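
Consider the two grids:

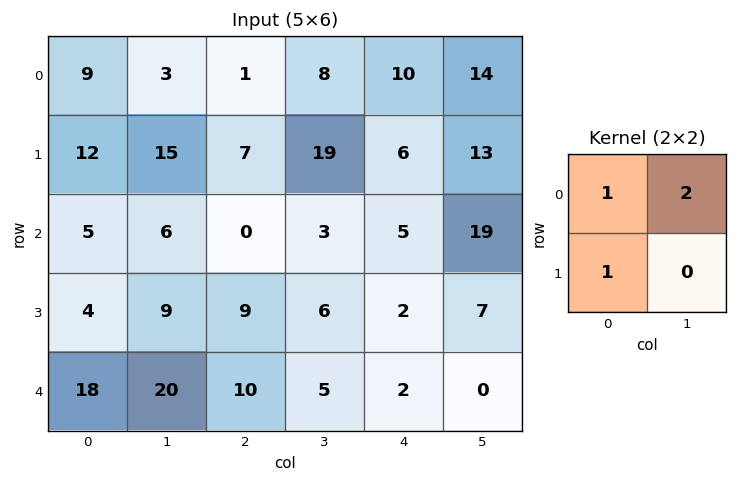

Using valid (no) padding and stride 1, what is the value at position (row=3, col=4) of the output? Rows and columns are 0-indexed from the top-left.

The receptive field on the input at this output position is [2 7 / 2 0]. Elementwise product with the kernel and sum: 2·1 + 7·2 + 2·1.

18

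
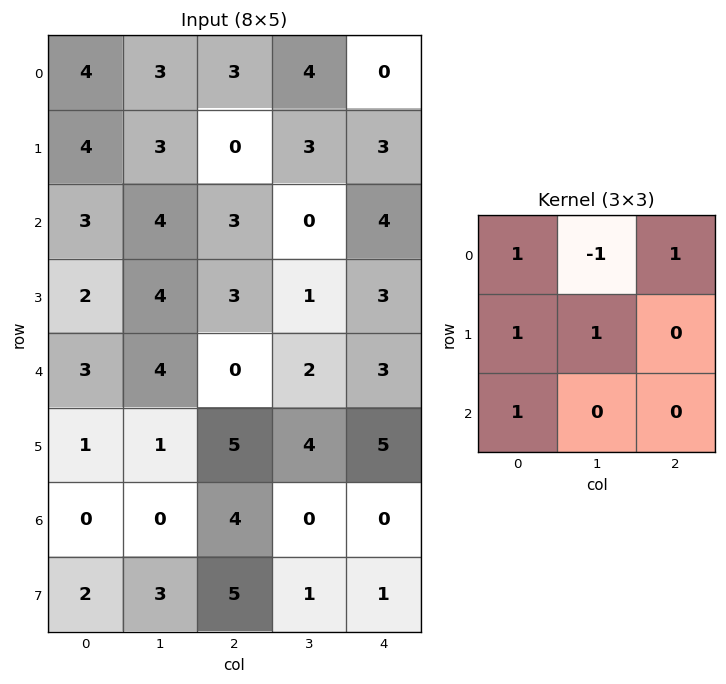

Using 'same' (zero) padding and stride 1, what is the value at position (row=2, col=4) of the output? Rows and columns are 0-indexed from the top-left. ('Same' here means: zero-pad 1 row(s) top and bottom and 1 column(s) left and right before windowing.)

The receptive field on the zero-padded input at this output position is [3 3 0 / 0 4 0 / 1 3 0]. Elementwise product with the kernel and sum: 3·1 + 3·-1 + 0·1 + 0·1 + 4·1 + 1·1.

5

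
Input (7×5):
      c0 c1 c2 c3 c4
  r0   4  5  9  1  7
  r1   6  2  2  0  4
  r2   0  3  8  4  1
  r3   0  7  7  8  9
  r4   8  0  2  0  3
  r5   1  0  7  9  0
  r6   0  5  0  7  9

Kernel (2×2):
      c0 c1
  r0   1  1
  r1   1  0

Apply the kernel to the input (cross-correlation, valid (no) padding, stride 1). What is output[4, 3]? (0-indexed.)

The receptive field on the input at this output position is [0 3 / 9 0]. Elementwise product with the kernel and sum: 0·1 + 3·1 + 9·1.

12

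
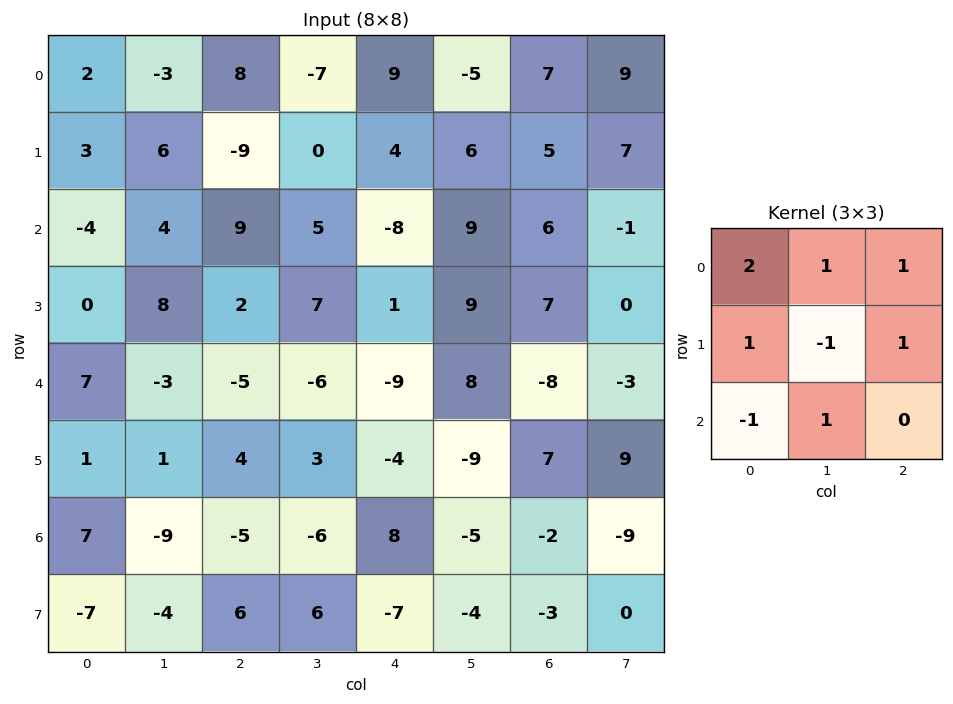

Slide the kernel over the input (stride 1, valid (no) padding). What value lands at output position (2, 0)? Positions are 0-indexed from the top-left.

The receptive field on the input at this output position is [-4 4 9 / 0 8 2 / 7 -3 -5]. Elementwise product with the kernel and sum: -4·2 + 4·1 + 9·1 + 0·1 + 8·-1 + 2·1 + 7·-1 + -3·1.

-11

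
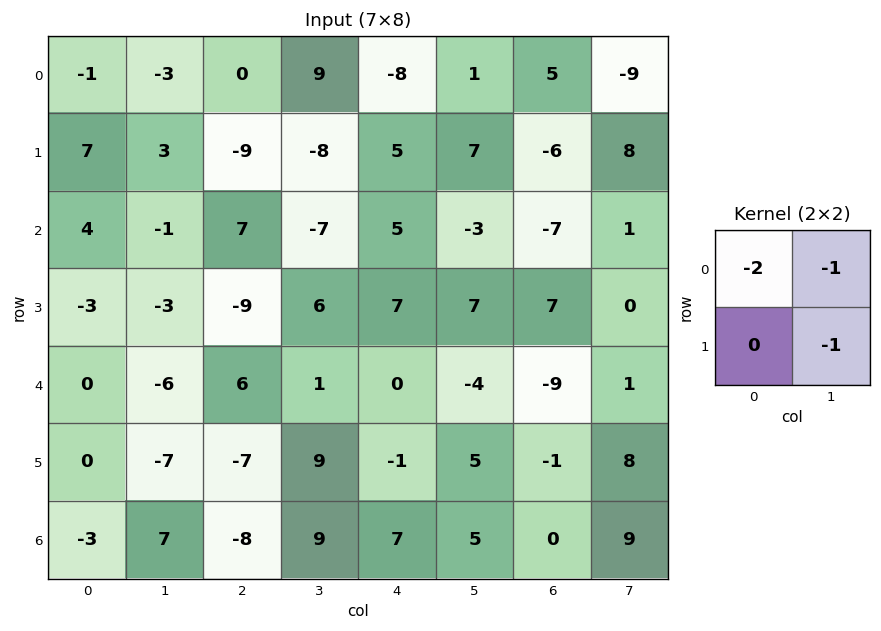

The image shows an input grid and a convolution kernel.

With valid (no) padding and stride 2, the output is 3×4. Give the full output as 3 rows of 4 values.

2 -1 8 -9
-4 -13 -14 13
13 -22 -1 9

Output[0,0]: The receptive field on the input at this output position is [-1 -3 / 7 3]. Elementwise product with the kernel and sum: -1·-2 + -3·-1 + 3·-1.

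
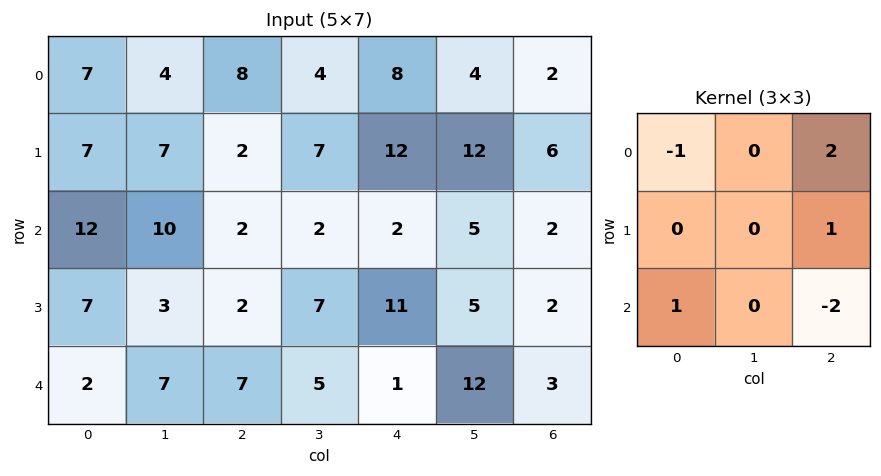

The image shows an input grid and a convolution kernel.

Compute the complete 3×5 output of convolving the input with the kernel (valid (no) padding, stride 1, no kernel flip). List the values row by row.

Output[0,0]: The receptive field on the input at this output position is [7 4 8 / 7 7 2 / 12 10 2]. Elementwise product with the kernel and sum: 7·-1 + 8·2 + 2·1 + 12·1 + 2·-2.
Output[0,1]: The receptive field on the input at this output position is [4 8 4 / 7 2 7 / 10 2 2]. Elementwise product with the kernel and sum: 4·-1 + 4·2 + 7·1 + 10·1 + 2·-2.

19 17 18 8 0
2 -2 4 19 9
-18 -2 18 -6 -1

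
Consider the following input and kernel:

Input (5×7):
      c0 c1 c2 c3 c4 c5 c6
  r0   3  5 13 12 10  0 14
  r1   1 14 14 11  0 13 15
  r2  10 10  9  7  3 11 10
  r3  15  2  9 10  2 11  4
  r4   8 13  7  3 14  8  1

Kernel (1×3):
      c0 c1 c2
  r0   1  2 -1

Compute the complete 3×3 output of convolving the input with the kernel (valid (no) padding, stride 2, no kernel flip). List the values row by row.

Output[0,0]: The receptive field on the input at this output position is [3 5 13]. Elementwise product with the kernel and sum: 3·1 + 5·2 + 13·-1.
Output[0,1]: The receptive field on the input at this output position is [13 12 10]. Elementwise product with the kernel and sum: 13·1 + 12·2 + 10·-1.

0 27 -4
21 20 15
27 -1 29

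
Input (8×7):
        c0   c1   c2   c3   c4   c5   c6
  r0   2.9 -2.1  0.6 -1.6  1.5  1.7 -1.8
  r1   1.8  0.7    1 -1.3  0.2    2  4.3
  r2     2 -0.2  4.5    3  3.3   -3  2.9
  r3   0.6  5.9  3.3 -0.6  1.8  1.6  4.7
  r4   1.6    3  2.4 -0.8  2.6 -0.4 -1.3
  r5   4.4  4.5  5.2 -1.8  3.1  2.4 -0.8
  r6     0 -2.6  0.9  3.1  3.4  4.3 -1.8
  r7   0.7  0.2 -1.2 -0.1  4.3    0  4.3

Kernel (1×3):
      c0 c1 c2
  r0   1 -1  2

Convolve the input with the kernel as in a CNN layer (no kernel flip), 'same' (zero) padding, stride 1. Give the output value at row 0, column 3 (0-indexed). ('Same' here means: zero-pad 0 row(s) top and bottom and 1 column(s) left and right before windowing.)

The receptive field on the zero-padded input at this output position is [0.6 -1.6 1.5]. Elementwise product with the kernel and sum: 0.6·1 + -1.6·-1 + 1.5·2.

5.2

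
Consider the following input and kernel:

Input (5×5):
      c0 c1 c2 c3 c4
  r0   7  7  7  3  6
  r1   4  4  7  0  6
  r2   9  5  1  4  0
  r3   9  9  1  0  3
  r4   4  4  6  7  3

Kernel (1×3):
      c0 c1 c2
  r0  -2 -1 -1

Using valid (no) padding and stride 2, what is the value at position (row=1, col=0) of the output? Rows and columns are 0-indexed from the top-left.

The receptive field on the input at this output position is [9 5 1]. Elementwise product with the kernel and sum: 9·-2 + 5·-1 + 1·-1.

-24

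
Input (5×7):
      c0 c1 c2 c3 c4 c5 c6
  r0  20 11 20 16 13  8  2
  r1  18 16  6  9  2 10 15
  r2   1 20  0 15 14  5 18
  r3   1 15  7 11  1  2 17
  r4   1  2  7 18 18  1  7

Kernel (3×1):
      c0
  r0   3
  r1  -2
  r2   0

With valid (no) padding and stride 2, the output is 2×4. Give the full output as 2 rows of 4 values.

24 48 35 -24
1 -14 40 20

Output[0,0]: The receptive field on the input at this output position is [20 / 18 / 1]. Elementwise product with the kernel and sum: 20·3 + 18·-2.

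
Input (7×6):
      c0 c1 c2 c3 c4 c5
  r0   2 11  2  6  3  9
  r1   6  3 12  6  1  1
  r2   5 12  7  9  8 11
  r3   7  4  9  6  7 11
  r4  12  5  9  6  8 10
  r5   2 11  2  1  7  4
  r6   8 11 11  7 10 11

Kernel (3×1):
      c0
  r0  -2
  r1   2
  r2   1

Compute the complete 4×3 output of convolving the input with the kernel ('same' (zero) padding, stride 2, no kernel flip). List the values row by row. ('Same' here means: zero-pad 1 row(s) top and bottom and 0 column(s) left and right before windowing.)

10 16 7
5 -1 21
12 2 9
12 18 6

Output[0,0]: The receptive field on the zero-padded input at this output position is [0 / 2 / 6]. Elementwise product with the kernel and sum: 0·-2 + 2·2 + 6·1.
Output[0,1]: The receptive field on the zero-padded input at this output position is [0 / 2 / 12]. Elementwise product with the kernel and sum: 0·-2 + 2·2 + 12·1.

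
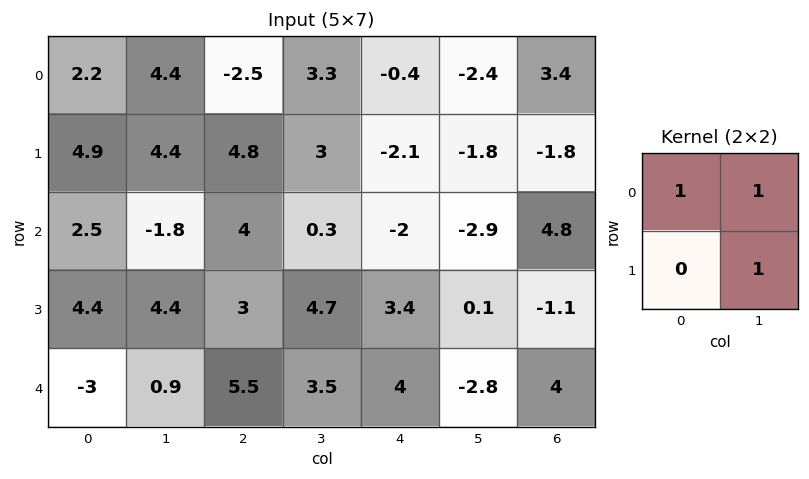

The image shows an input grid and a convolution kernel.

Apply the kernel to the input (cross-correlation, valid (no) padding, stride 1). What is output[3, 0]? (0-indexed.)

9.7

The receptive field on the input at this output position is [4.4 4.4 / -3 0.9]. Elementwise product with the kernel and sum: 4.4·1 + 4.4·1 + 0.9·1.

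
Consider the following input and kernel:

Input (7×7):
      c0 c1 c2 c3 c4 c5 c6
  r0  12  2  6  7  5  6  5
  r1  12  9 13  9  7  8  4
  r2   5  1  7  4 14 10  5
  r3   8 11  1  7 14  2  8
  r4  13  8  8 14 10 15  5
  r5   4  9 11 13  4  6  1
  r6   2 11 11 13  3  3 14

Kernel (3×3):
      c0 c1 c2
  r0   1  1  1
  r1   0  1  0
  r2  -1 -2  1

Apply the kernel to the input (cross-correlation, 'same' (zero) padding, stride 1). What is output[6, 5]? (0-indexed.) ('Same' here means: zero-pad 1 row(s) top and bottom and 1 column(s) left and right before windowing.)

14

The receptive field on the zero-padded input at this output position is [4 6 1 / 3 3 14 / 0 0 0]. Elementwise product with the kernel and sum: 4·1 + 6·1 + 1·1 + 3·1 + 0·-1 + 0·-2 + 0·1.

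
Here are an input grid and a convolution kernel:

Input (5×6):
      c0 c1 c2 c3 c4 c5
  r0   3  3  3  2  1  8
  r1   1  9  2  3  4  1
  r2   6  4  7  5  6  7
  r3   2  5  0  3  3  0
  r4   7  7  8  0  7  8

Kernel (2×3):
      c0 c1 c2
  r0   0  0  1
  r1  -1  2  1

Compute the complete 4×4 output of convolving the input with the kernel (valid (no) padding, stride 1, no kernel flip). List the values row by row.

Output[0,0]: The receptive field on the input at this output position is [3 3 3 / 1 9 2]. Elementwise product with the kernel and sum: 3·1 + 1·-1 + 9·2 + 2·1.

22 0 9 14
11 18 13 15
15 3 15 10
15 12 2 22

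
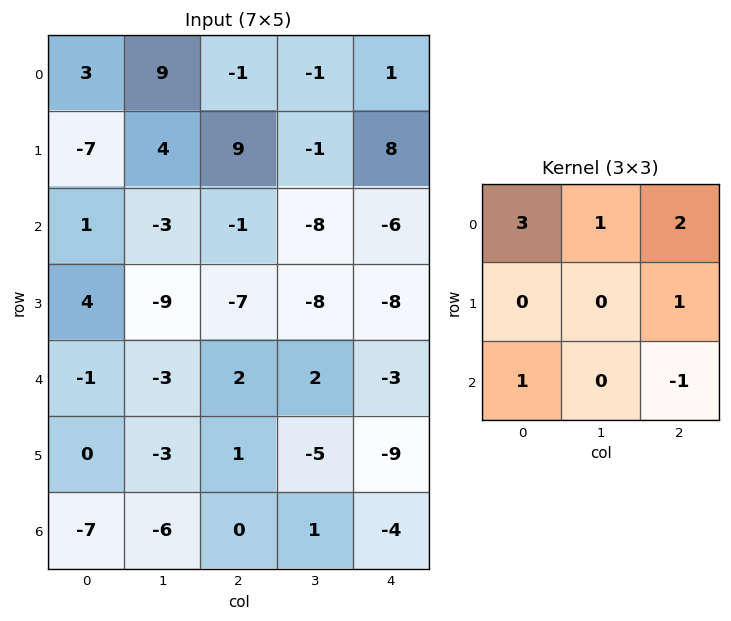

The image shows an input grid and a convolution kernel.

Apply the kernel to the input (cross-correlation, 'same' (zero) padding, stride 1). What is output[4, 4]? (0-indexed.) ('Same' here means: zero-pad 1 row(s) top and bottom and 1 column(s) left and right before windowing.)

The receptive field on the zero-padded input at this output position is [-8 -8 0 / 2 -3 0 / -5 -9 0]. Elementwise product with the kernel and sum: -8·3 + -8·1 + 0·2 + 0·1 + -5·1 + 0·-1.

-37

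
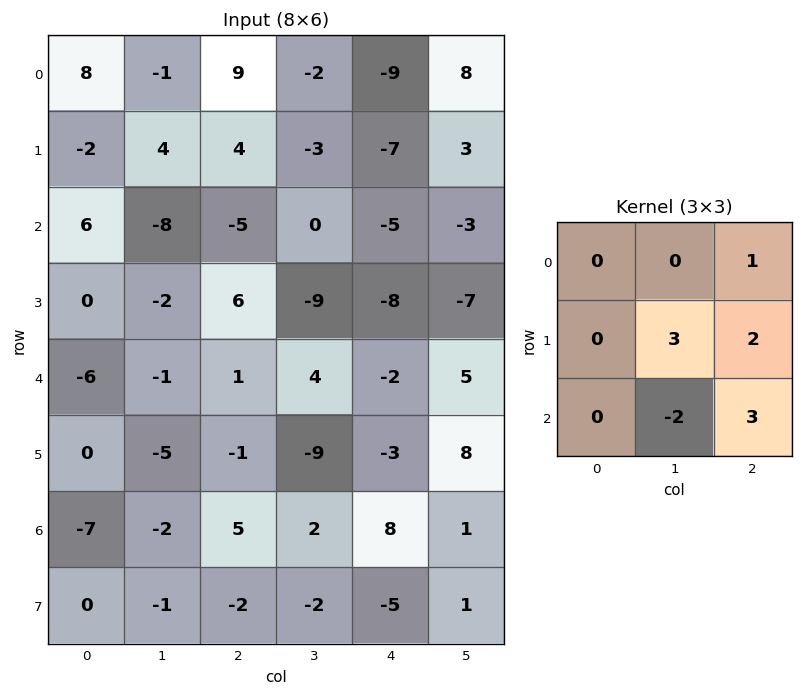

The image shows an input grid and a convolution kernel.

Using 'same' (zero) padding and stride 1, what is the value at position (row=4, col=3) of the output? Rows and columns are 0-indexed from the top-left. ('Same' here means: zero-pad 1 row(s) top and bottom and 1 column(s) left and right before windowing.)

The receptive field on the zero-padded input at this output position is [6 -9 -8 / 1 4 -2 / -1 -9 -3]. Elementwise product with the kernel and sum: -8·1 + 4·3 + -2·2 + -9·-2 + -3·3.

9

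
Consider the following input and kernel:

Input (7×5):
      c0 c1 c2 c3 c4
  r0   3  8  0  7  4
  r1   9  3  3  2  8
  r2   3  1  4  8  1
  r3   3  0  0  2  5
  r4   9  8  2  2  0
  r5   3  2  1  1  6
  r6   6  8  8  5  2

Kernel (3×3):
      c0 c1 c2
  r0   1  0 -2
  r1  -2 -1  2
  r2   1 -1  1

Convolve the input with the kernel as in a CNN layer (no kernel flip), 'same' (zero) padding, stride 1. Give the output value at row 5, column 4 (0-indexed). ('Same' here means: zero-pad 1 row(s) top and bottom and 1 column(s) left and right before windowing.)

The receptive field on the zero-padded input at this output position is [2 0 0 / 1 6 0 / 5 2 0]. Elementwise product with the kernel and sum: 2·1 + 0·-2 + 1·-2 + 6·-1 + 0·2 + 5·1 + 2·-1 + 0·1.

-3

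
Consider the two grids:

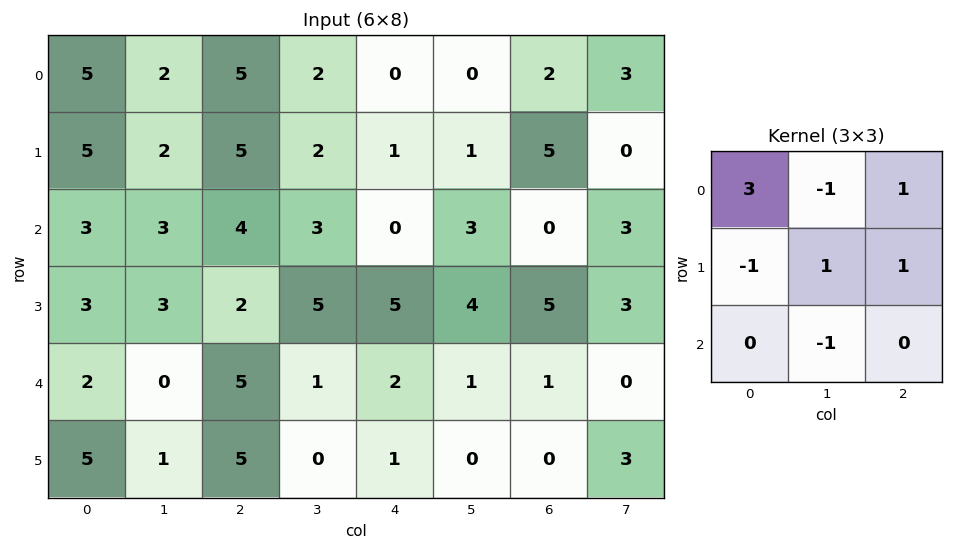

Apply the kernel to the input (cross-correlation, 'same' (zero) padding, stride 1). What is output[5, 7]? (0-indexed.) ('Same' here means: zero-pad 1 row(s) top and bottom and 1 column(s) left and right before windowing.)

The receptive field on the zero-padded input at this output position is [1 0 0 / 0 3 0 / 0 0 0]. Elementwise product with the kernel and sum: 1·3 + 0·-1 + 0·1 + 0·-1 + 3·1 + 0·1 + 0·-1.

6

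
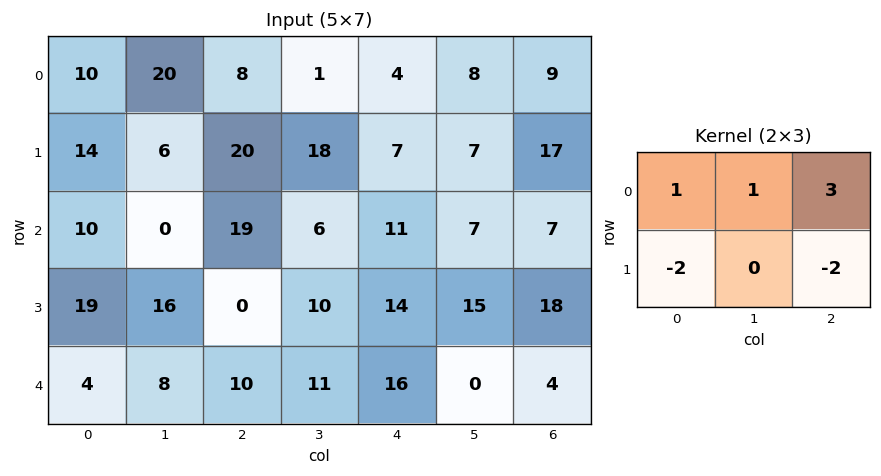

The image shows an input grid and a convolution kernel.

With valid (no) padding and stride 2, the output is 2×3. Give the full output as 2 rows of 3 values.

Output[0,0]: The receptive field on the input at this output position is [10 20 8 / 14 6 20]. Elementwise product with the kernel and sum: 10·1 + 20·1 + 8·3 + 14·-2 + 20·-2.
Output[0,1]: The receptive field on the input at this output position is [8 1 4 / 20 18 7]. Elementwise product with the kernel and sum: 8·1 + 1·1 + 4·3 + 20·-2 + 7·-2.

-14 -33 -9
29 30 -25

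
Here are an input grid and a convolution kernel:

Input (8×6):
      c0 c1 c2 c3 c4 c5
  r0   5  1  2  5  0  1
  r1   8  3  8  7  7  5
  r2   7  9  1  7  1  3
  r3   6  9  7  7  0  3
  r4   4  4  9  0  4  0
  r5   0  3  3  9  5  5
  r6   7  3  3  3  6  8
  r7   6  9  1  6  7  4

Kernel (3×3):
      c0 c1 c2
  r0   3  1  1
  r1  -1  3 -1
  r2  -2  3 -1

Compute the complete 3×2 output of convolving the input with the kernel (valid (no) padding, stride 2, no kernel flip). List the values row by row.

23 35
40 3
23 47

Output[0,0]: The receptive field on the input at this output position is [5 1 2 / 8 3 8 / 7 9 1]. Elementwise product with the kernel and sum: 5·3 + 1·1 + 2·1 + 8·-1 + 3·3 + 8·-1 + 7·-2 + 9·3 + 1·-1.
Output[0,1]: The receptive field on the input at this output position is [2 5 0 / 8 7 7 / 1 7 1]. Elementwise product with the kernel and sum: 2·3 + 5·1 + 0·1 + 8·-1 + 7·3 + 7·-1 + 1·-2 + 7·3 + 1·-1.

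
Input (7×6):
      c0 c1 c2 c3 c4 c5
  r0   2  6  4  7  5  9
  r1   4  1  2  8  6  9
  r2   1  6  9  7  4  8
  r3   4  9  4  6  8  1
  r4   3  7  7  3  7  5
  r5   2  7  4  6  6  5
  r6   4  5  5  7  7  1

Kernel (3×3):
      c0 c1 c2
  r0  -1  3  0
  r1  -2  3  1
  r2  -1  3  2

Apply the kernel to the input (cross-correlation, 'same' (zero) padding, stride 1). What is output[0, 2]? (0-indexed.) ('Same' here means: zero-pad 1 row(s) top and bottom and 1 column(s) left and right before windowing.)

28

The receptive field on the zero-padded input at this output position is [0 0 0 / 6 4 7 / 1 2 8]. Elementwise product with the kernel and sum: 0·-1 + 0·3 + 6·-2 + 4·3 + 7·1 + 1·-1 + 2·3 + 8·2.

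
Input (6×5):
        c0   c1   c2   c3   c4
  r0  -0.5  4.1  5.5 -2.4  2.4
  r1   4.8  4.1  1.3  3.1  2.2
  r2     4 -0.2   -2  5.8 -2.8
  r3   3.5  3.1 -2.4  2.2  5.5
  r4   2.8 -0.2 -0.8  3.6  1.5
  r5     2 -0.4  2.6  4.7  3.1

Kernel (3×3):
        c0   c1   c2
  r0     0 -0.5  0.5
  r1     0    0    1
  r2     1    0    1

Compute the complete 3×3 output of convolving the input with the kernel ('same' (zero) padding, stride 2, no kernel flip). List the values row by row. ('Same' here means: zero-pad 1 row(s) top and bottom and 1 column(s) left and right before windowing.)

Output[0,0]: The receptive field on the zero-padded input at this output position is [0 0 0 / 0 -0.5 4.1 / 0 4.8 4.1]. Elementwise product with the kernel and sum: 0·-0.5 + 0·0.5 + 4.1·1 + 0·1 + 4.1·1.

8.2 4.8 3.1
2.55 12 1.1
-0.8 10.2 1.95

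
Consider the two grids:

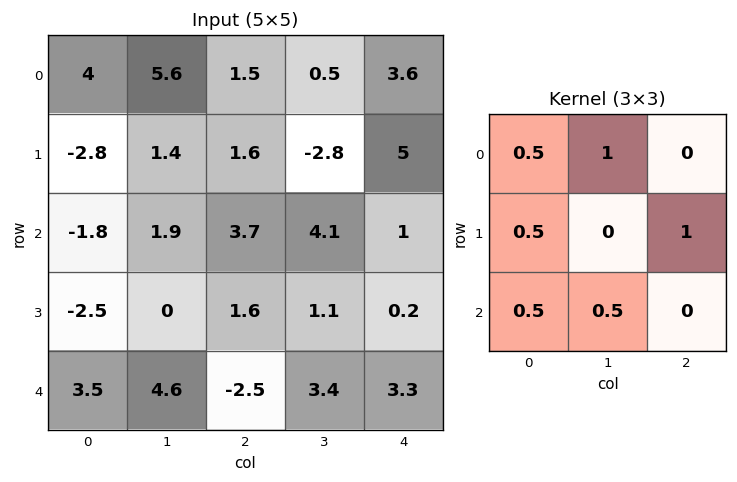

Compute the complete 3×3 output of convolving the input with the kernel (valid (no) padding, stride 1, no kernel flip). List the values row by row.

7.85 5 10.95
1.55 8.15 2.2
5.4 6.8 7.4

Output[0,0]: The receptive field on the input at this output position is [4 5.6 1.5 / -2.8 1.4 1.6 / -1.8 1.9 3.7]. Elementwise product with the kernel and sum: 4·0.5 + 5.6·1 + -2.8·0.5 + 1.6·1 + -1.8·0.5 + 1.9·0.5.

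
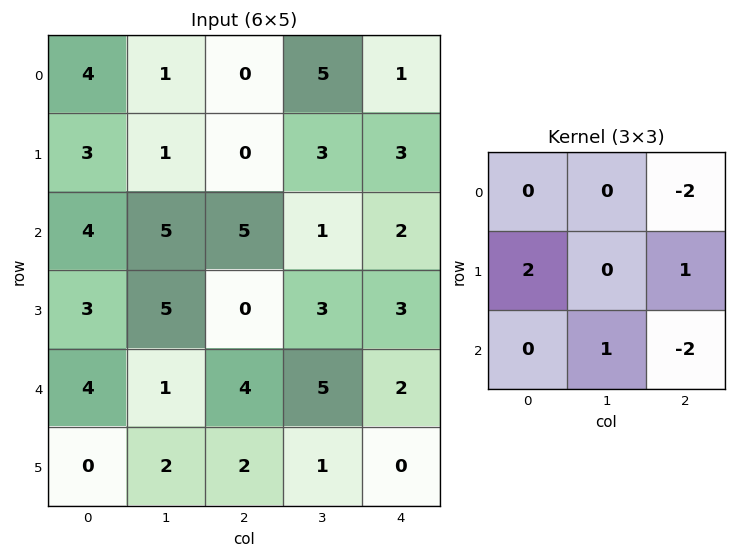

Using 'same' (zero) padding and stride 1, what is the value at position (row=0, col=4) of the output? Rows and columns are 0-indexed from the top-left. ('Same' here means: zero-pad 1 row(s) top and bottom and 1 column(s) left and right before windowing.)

The receptive field on the zero-padded input at this output position is [0 0 0 / 5 1 0 / 3 3 0]. Elementwise product with the kernel and sum: 0·-2 + 5·2 + 0·1 + 3·1 + 0·-2.

13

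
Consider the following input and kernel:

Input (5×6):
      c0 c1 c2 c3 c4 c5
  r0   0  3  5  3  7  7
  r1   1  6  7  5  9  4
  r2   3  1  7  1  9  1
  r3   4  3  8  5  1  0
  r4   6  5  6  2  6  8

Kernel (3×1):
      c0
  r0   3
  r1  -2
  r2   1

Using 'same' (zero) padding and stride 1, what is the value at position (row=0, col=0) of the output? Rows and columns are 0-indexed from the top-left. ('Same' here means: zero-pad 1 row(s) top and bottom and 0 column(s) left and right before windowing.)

1

The receptive field on the zero-padded input at this output position is [0 / 0 / 1]. Elementwise product with the kernel and sum: 0·3 + 0·-2 + 1·1.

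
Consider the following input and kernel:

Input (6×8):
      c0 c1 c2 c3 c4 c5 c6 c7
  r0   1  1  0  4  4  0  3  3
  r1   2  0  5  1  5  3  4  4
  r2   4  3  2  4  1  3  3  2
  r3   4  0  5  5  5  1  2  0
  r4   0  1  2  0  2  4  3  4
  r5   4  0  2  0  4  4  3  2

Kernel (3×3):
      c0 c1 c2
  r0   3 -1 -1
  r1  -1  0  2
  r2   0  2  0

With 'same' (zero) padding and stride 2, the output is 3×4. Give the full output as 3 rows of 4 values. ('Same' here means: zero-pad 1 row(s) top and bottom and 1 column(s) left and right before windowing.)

Output[0,0]: The receptive field on the zero-padded input at this output position is [0 0 0 / 0 1 1 / 0 2 0]. Elementwise product with the kernel and sum: 0·3 + 0·-1 + 0·-1 + 0·-1 + 1·2 + 2·2.
Output[0,1]: The receptive field on the zero-padded input at this output position is [0 0 0 / 1 0 4 / 0 5 1]. Elementwise product with the kernel and sum: 0·3 + 0·-1 + 0·-1 + 1·-1 + 4·2 + 5·2.

6 17 6 14
12 9 7 6
6 -7 25 11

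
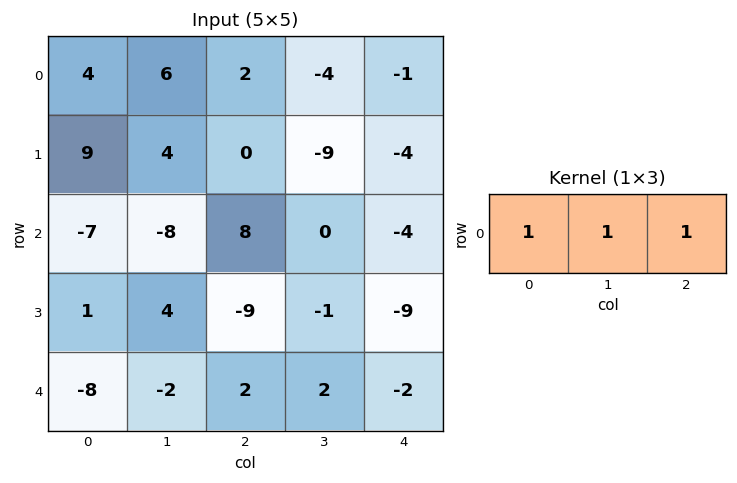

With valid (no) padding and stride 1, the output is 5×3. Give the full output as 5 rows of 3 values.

12 4 -3
13 -5 -13
-7 0 4
-4 -6 -19
-8 2 2

Output[0,0]: The receptive field on the input at this output position is [4 6 2]. Elementwise product with the kernel and sum: 4·1 + 6·1 + 2·1.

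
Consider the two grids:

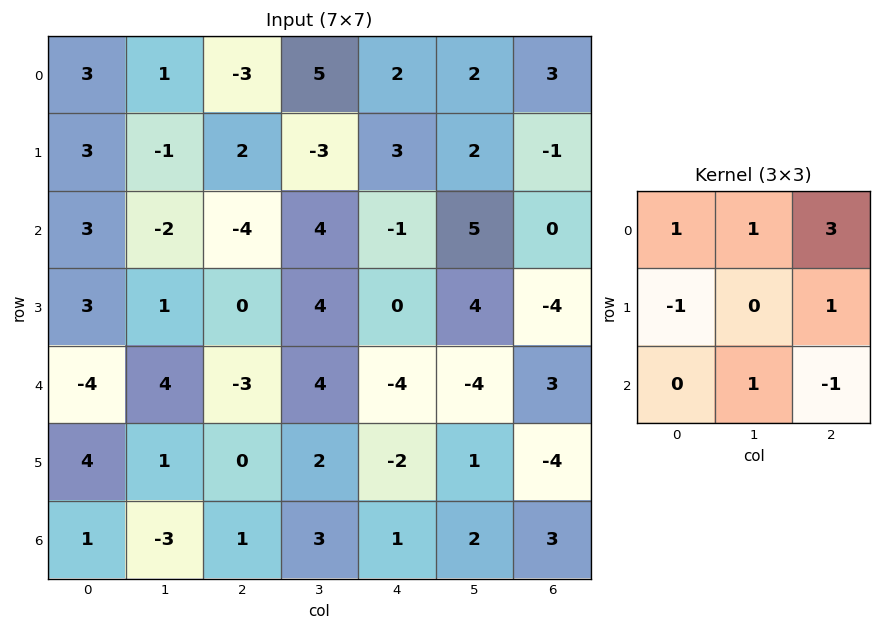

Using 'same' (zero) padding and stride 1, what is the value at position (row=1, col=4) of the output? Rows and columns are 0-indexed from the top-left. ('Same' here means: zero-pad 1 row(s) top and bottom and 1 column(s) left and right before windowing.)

12

The receptive field on the zero-padded input at this output position is [5 2 2 / -3 3 2 / 4 -1 5]. Elementwise product with the kernel and sum: 5·1 + 2·1 + 2·3 + -3·-1 + 2·1 + -1·1 + 5·-1.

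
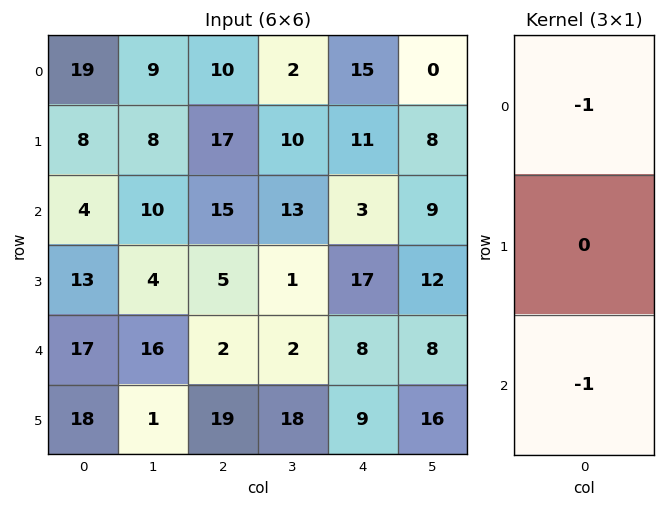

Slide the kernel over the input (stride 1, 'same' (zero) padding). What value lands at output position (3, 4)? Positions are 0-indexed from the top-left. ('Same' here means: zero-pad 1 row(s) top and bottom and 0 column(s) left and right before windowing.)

The receptive field on the zero-padded input at this output position is [3 / 17 / 8]. Elementwise product with the kernel and sum: 3·-1 + 8·-1.

-11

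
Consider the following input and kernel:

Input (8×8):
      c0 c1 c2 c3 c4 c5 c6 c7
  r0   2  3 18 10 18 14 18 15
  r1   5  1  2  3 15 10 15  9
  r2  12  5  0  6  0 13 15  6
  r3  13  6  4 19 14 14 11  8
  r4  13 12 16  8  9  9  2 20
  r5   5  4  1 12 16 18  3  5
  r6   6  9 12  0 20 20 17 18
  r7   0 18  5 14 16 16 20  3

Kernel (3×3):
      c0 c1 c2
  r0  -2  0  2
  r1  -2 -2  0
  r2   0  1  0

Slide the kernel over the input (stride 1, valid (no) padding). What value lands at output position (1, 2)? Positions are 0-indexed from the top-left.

The receptive field on the input at this output position is [2 3 15 / 0 6 0 / 4 19 14]. Elementwise product with the kernel and sum: 2·-2 + 15·2 + 0·-2 + 6·-2 + 19·1.

33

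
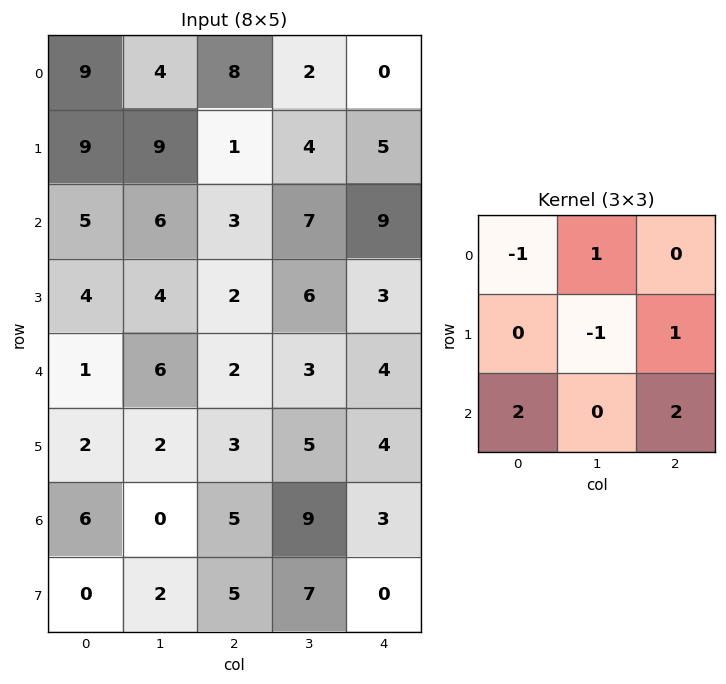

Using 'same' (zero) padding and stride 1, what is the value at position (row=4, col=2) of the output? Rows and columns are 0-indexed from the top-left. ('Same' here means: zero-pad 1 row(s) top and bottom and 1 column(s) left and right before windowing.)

The receptive field on the zero-padded input at this output position is [4 2 6 / 6 2 3 / 2 3 5]. Elementwise product with the kernel and sum: 4·-1 + 2·1 + 2·-1 + 3·1 + 2·2 + 5·2.

13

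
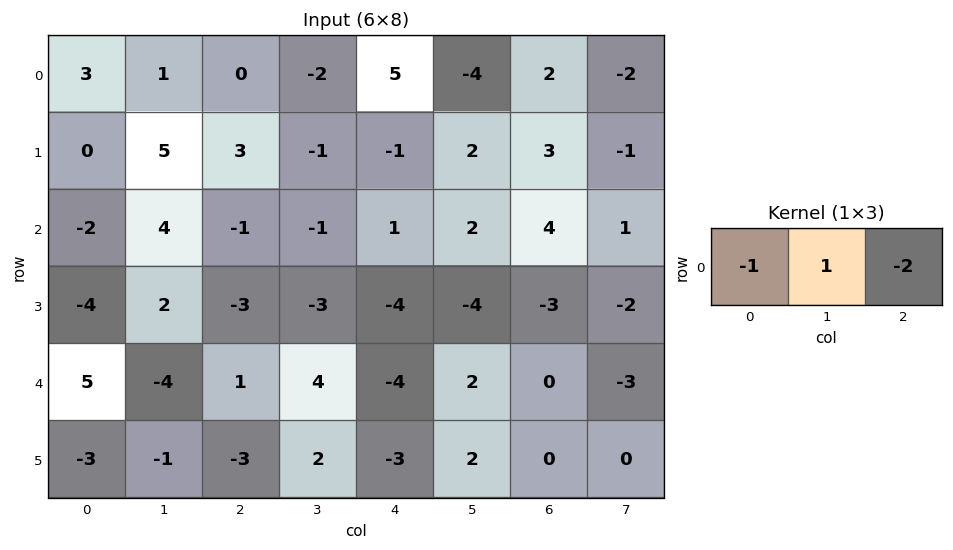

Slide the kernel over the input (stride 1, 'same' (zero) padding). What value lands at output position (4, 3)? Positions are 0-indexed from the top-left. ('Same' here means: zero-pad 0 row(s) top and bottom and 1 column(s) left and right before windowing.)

The receptive field on the zero-padded input at this output position is [1 4 -4]. Elementwise product with the kernel and sum: 1·-1 + 4·1 + -4·-2.

11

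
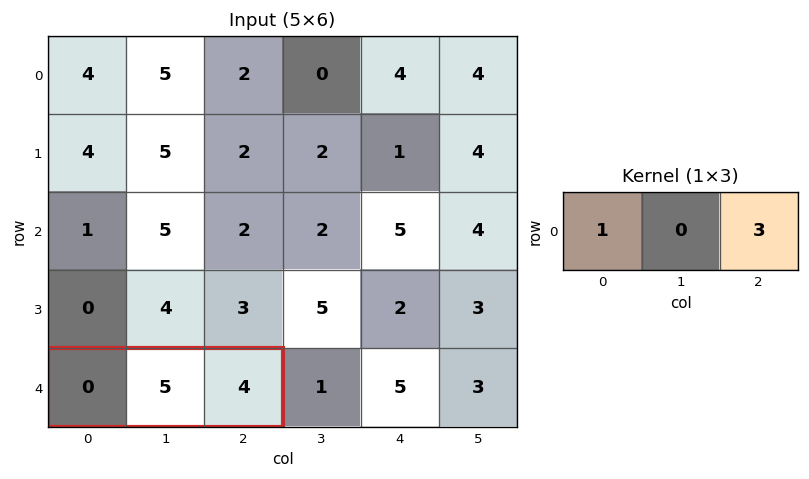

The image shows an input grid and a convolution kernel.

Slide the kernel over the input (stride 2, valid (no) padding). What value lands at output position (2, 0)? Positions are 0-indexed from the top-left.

The receptive field on the input at this output position is [0 5 4]. Elementwise product with the kernel and sum: 0·1 + 4·3.

12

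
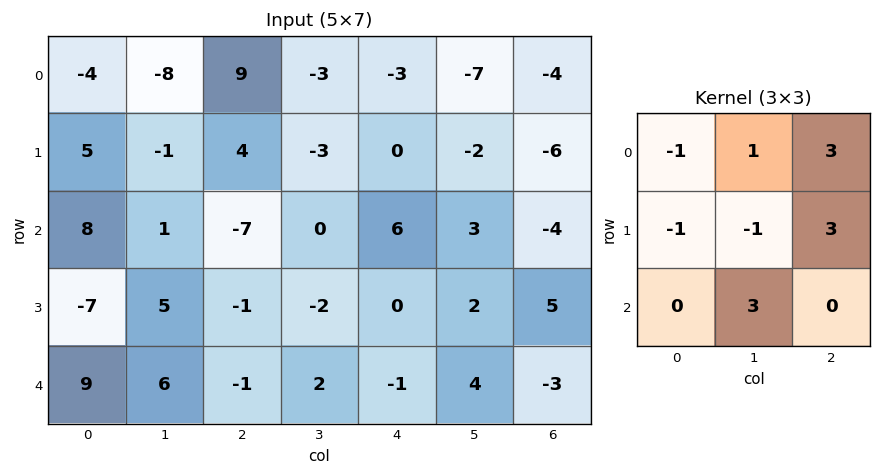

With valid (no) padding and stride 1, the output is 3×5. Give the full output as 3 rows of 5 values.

Output[0,0]: The receptive field on the input at this output position is [-4 -8 9 / 5 -1 4 / 8 1 -7]. Elementwise product with the kernel and sum: -4·-1 + -8·1 + 9·3 + 5·-1 + -1·-1 + 4·3 + 1·3.

34 -25 -22 -6 -23
-9 -1 12 0 -35
-11 -21 34 20 10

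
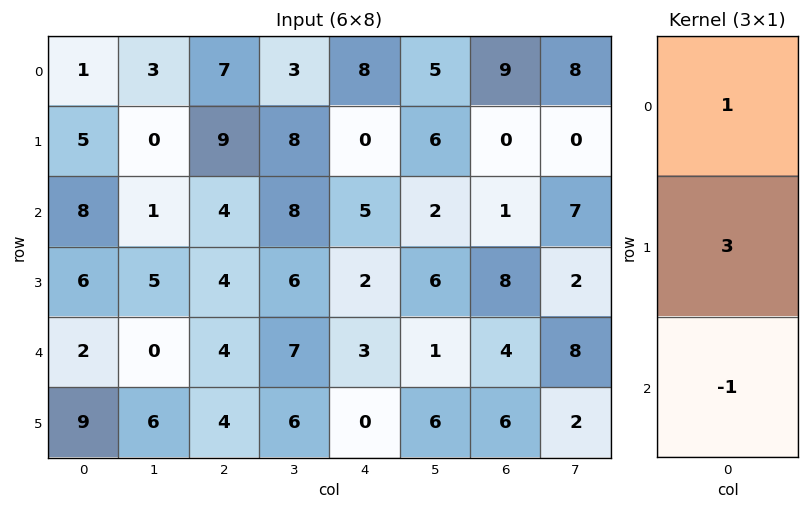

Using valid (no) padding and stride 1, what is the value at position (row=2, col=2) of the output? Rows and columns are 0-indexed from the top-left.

The receptive field on the input at this output position is [4 / 4 / 4]. Elementwise product with the kernel and sum: 4·1 + 4·3 + 4·-1.

12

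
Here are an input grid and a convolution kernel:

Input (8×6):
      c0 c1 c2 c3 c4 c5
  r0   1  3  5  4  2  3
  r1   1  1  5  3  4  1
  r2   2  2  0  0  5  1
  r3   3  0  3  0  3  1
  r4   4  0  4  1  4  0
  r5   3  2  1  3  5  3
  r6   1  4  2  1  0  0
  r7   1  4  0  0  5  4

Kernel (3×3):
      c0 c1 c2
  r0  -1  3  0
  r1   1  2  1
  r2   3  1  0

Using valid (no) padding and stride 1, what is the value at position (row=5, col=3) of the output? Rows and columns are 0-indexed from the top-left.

The receptive field on the input at this output position is [3 5 3 / 1 0 0 / 0 5 4]. Elementwise product with the kernel and sum: 3·-1 + 5·3 + 1·1 + 0·2 + 0·1 + 0·3 + 5·1.

18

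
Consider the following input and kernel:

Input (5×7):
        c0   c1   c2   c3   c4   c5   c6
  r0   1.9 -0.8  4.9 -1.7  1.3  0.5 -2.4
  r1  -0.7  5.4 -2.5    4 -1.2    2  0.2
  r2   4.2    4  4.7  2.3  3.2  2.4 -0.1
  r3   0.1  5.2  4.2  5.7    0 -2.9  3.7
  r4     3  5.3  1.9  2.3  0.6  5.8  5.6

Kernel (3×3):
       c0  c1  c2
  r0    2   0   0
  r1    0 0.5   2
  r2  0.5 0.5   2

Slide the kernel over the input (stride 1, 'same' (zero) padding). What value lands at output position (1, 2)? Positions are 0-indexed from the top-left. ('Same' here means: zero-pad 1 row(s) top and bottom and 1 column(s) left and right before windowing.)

The receptive field on the zero-padded input at this output position is [-0.8 4.9 -1.7 / 5.4 -2.5 4 / 4 4.7 2.3]. Elementwise product with the kernel and sum: -0.8·2 + -2.5·0.5 + 4·2 + 4·0.5 + 4.7·0.5 + 2.3·2.

14.1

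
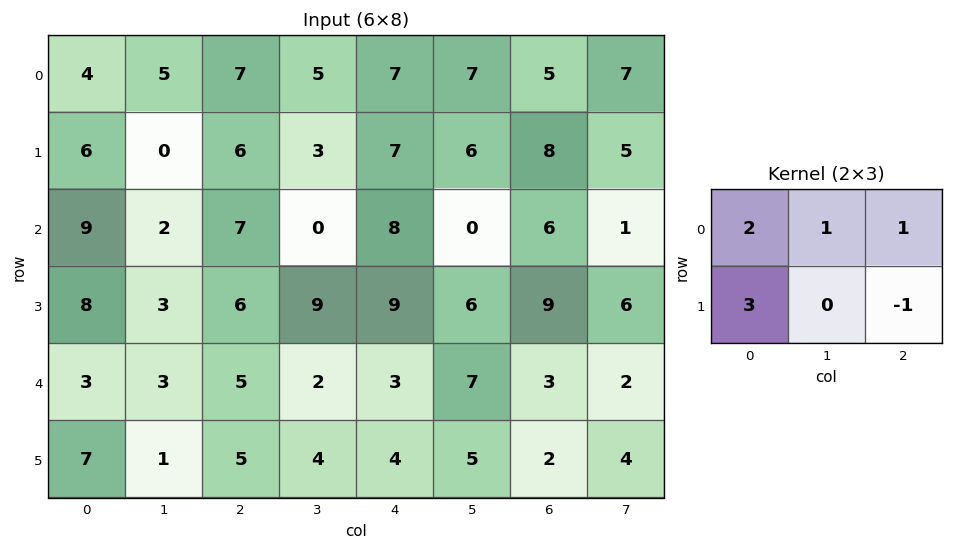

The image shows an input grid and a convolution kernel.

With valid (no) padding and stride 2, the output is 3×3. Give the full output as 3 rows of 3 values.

32 37 39
45 31 40
30 26 26

Output[0,0]: The receptive field on the input at this output position is [4 5 7 / 6 0 6]. Elementwise product with the kernel and sum: 4·2 + 5·1 + 7·1 + 6·3 + 6·-1.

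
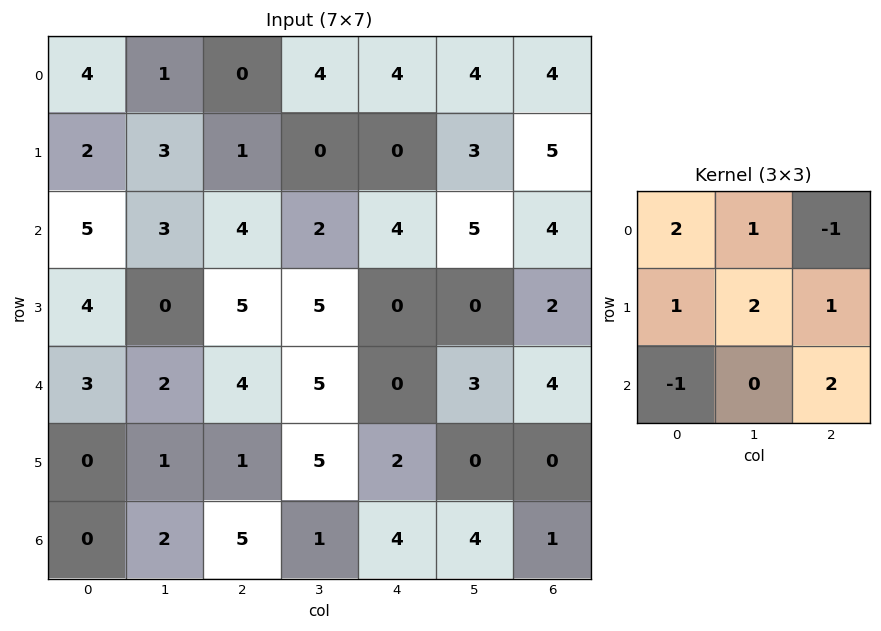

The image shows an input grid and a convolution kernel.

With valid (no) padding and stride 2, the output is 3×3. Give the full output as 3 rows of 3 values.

21 5 23
23 17 19
17 29 -1

Output[0,0]: The receptive field on the input at this output position is [4 1 0 / 2 3 1 / 5 3 4]. Elementwise product with the kernel and sum: 4·2 + 1·1 + 0·-1 + 2·1 + 3·2 + 1·1 + 5·-1 + 4·2.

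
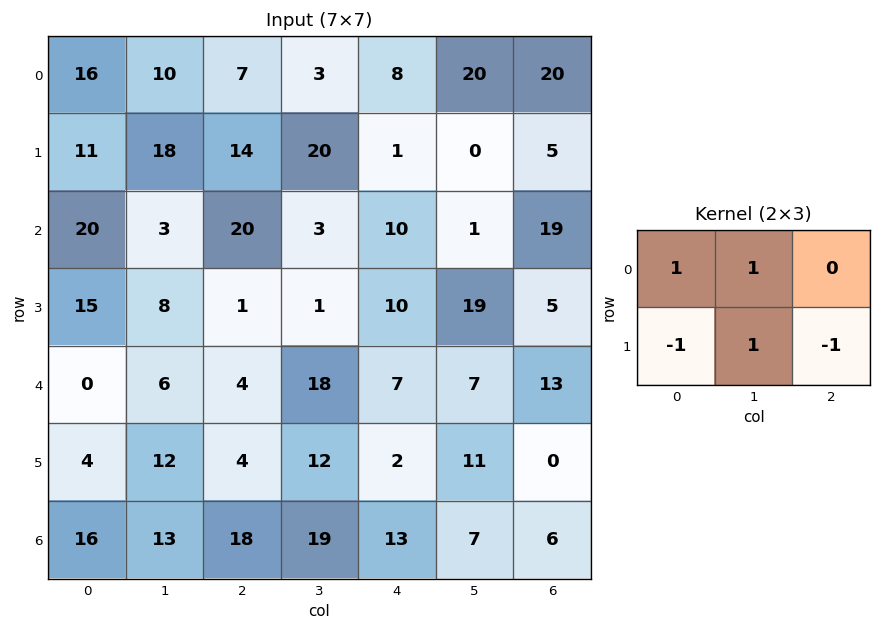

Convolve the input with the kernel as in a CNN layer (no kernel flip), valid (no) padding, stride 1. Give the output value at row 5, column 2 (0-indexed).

4

The receptive field on the input at this output position is [4 12 2 / 18 19 13]. Elementwise product with the kernel and sum: 4·1 + 12·1 + 18·-1 + 19·1 + 13·-1.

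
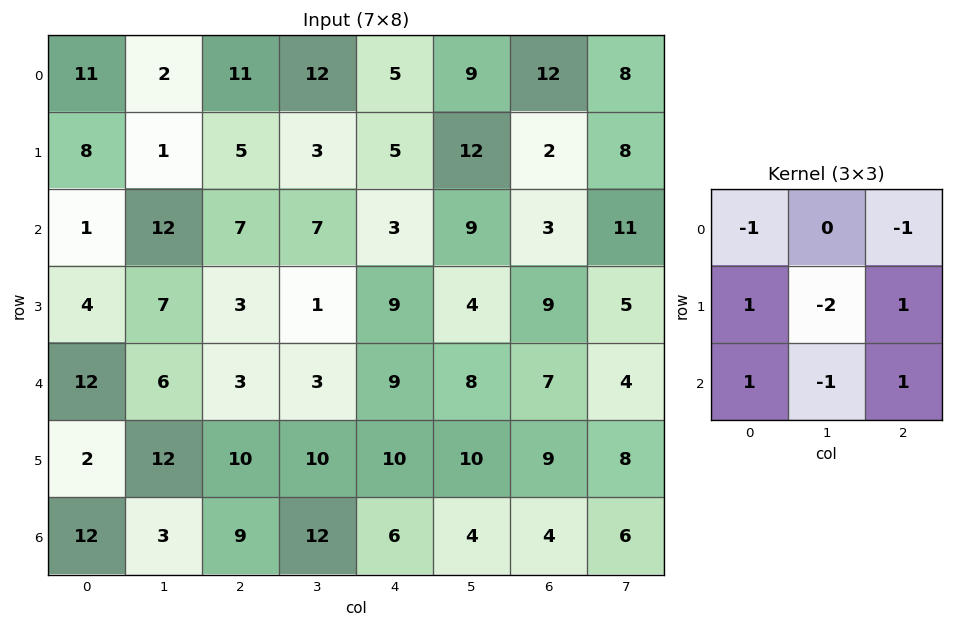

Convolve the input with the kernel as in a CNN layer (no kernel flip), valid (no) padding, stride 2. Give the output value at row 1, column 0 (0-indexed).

The receptive field on the input at this output position is [1 12 7 / 4 7 3 / 12 6 3]. Elementwise product with the kernel and sum: 1·-1 + 7·-1 + 4·1 + 7·-2 + 3·1 + 12·1 + 6·-1 + 3·1.

-6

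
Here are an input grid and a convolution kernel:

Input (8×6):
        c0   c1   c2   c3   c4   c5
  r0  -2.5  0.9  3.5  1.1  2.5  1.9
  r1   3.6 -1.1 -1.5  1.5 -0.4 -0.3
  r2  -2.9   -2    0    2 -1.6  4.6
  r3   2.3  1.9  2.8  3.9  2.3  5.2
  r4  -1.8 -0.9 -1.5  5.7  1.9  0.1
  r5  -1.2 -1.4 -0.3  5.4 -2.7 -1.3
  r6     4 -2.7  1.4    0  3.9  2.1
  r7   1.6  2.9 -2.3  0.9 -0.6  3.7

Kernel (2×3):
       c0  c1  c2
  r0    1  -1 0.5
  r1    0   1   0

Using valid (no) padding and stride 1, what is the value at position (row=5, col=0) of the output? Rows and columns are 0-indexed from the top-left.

-2.65

The receptive field on the input at this output position is [-1.2 -1.4 -0.3 / 4 -2.7 1.4]. Elementwise product with the kernel and sum: -1.2·1 + -1.4·-1 + -0.3·0.5 + -2.7·1.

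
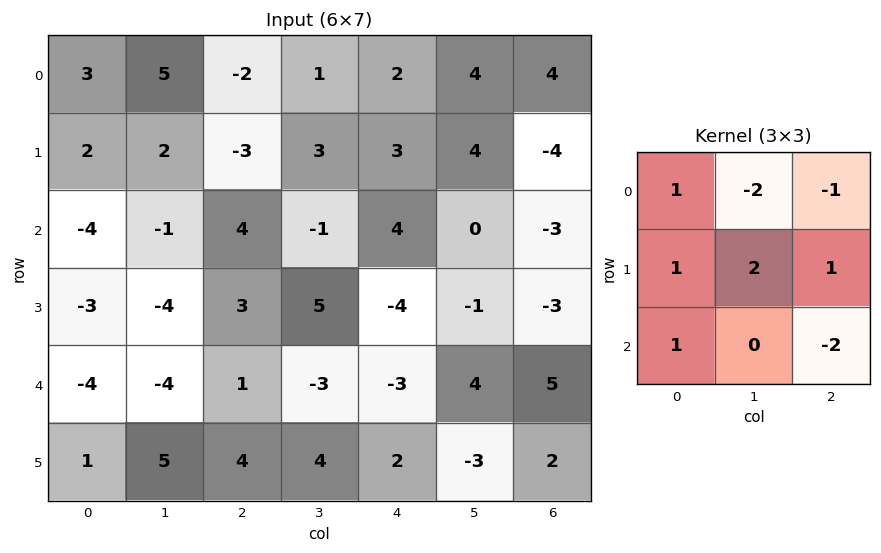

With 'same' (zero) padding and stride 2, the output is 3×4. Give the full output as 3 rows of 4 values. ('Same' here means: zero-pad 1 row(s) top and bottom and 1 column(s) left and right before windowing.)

Output[0,0]: The receptive field on the zero-padded input at this output position is [0 0 0 / 0 3 5 / 0 2 2]. Elementwise product with the kernel and sum: 0·1 + 0·-2 + 0·-1 + 0·1 + 3·2 + 5·1 + 0·1 + 2·-2.

7 -2 4 16
-7 -3 7 5
-12 -23 19 16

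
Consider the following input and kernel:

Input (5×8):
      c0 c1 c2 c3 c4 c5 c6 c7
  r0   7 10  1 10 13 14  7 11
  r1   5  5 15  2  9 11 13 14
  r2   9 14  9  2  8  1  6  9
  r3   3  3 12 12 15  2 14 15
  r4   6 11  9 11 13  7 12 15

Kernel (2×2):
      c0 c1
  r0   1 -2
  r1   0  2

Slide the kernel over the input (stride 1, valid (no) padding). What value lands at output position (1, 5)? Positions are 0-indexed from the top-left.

The receptive field on the input at this output position is [11 13 / 1 6]. Elementwise product with the kernel and sum: 11·1 + 13·-2 + 6·2.

-3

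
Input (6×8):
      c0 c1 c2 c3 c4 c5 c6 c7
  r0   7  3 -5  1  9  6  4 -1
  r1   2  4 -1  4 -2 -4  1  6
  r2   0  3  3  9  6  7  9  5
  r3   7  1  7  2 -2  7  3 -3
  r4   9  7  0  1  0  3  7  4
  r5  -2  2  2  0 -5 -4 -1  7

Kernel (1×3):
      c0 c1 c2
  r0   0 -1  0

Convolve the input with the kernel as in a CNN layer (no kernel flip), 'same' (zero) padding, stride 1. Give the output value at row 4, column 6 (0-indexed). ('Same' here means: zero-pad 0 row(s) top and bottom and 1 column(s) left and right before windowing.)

-7

The receptive field on the zero-padded input at this output position is [3 7 4]. Elementwise product with the kernel and sum: 7·-1.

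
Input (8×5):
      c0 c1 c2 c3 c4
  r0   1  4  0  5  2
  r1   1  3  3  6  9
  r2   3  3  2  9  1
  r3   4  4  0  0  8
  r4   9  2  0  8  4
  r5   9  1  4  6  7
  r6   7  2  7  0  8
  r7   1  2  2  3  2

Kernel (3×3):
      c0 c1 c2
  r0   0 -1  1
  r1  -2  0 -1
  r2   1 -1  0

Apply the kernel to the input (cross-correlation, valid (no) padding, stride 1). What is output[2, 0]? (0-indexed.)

-2

The receptive field on the input at this output position is [3 3 2 / 4 4 0 / 9 2 0]. Elementwise product with the kernel and sum: 3·-1 + 2·1 + 4·-2 + 0·-1 + 9·1 + 2·-1.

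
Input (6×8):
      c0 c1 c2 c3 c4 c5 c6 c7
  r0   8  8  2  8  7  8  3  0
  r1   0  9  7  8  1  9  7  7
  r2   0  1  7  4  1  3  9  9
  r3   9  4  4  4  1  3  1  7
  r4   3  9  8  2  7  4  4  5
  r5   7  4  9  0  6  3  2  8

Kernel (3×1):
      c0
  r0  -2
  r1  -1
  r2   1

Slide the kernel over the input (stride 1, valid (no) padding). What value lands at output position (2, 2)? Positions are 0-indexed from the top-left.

-10

The receptive field on the input at this output position is [7 / 4 / 8]. Elementwise product with the kernel and sum: 7·-2 + 4·-1 + 8·1.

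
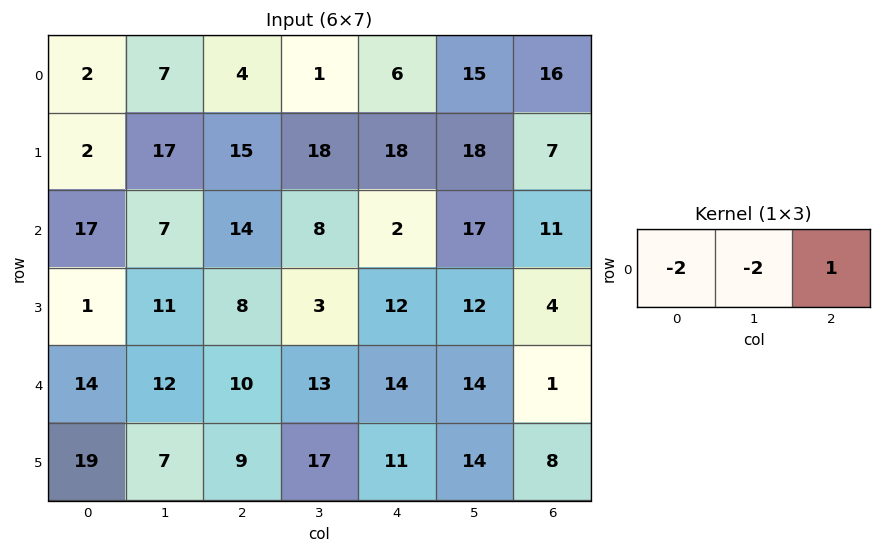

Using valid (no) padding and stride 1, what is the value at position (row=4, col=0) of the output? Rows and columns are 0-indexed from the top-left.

-42

The receptive field on the input at this output position is [14 12 10]. Elementwise product with the kernel and sum: 14·-2 + 12·-2 + 10·1.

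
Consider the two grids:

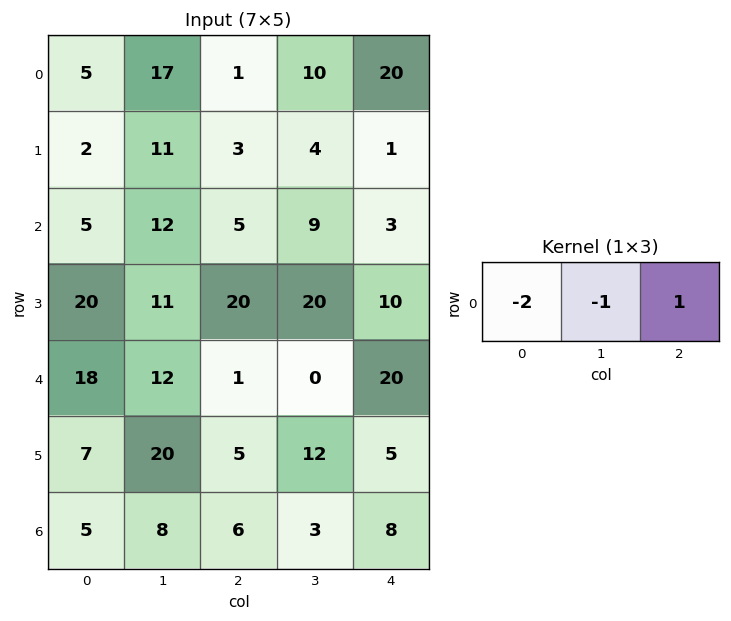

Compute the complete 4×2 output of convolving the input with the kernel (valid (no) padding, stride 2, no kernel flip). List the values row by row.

Output[0,0]: The receptive field on the input at this output position is [5 17 1]. Elementwise product with the kernel and sum: 5·-2 + 17·-1 + 1·1.
Output[0,1]: The receptive field on the input at this output position is [1 10 20]. Elementwise product with the kernel and sum: 1·-2 + 10·-1 + 20·1.

-26 8
-17 -16
-47 18
-12 -7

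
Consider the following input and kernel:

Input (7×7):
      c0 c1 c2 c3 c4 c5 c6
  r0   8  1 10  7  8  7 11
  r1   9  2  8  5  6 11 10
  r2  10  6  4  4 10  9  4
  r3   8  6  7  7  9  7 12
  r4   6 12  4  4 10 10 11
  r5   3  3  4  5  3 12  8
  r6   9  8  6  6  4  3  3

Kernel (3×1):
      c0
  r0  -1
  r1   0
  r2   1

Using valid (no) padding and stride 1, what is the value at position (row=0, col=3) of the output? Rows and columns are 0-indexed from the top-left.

The receptive field on the input at this output position is [7 / 5 / 4]. Elementwise product with the kernel and sum: 7·-1 + 4·1.

-3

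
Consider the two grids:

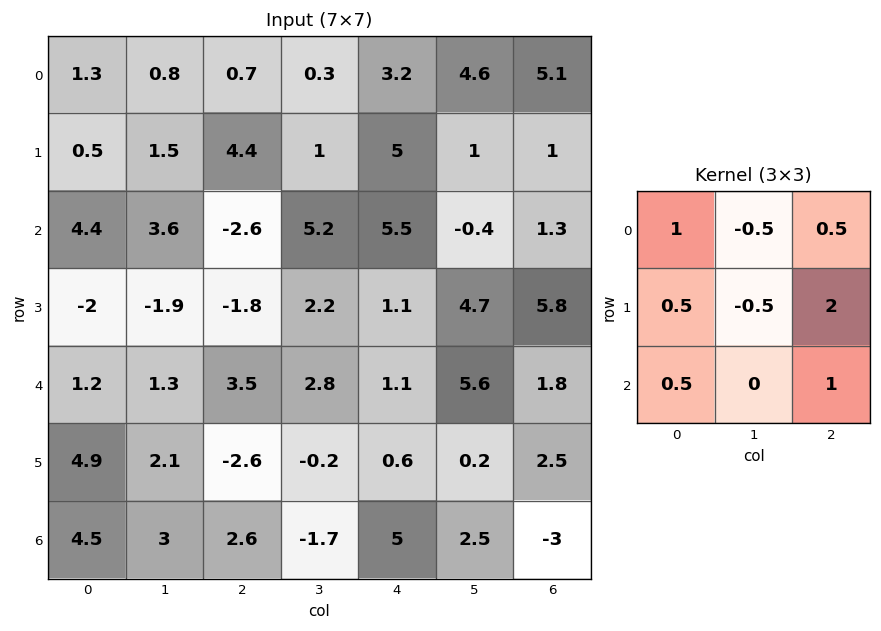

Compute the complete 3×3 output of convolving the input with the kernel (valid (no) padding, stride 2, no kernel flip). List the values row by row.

9.15 18.05 11.5
1.75 0.6 18.5
3.35 8.95 3.9

Output[0,0]: The receptive field on the input at this output position is [1.3 0.8 0.7 / 0.5 1.5 4.4 / 4.4 3.6 -2.6]. Elementwise product with the kernel and sum: 1.3·1 + 0.8·-0.5 + 0.7·0.5 + 0.5·0.5 + 1.5·-0.5 + 4.4·2 + 4.4·0.5 + -2.6·1.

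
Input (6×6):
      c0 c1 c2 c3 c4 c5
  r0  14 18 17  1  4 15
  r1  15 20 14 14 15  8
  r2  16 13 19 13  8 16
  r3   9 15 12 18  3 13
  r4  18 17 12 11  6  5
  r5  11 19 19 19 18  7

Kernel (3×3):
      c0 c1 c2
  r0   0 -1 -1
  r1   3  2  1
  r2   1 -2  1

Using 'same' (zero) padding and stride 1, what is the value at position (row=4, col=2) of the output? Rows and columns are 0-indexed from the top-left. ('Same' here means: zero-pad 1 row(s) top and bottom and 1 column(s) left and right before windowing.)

The receptive field on the zero-padded input at this output position is [15 12 18 / 17 12 11 / 19 19 19]. Elementwise product with the kernel and sum: 12·-1 + 18·-1 + 17·3 + 12·2 + 11·1 + 19·1 + 19·-2 + 19·1.

56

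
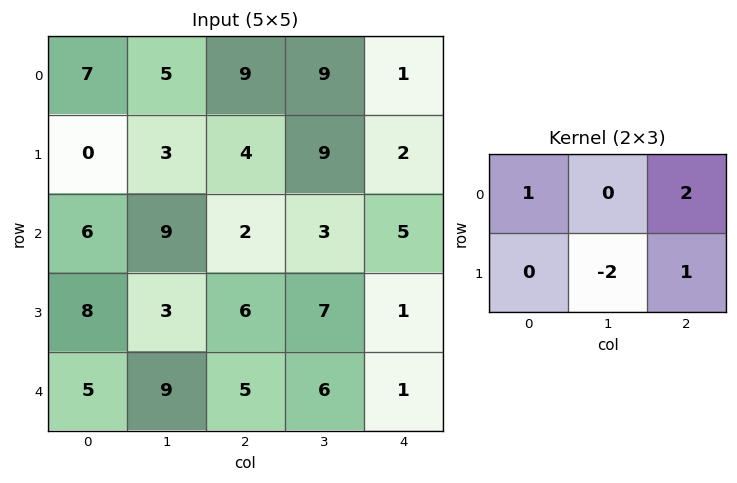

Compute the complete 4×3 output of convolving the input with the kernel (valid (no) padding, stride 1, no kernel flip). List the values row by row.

Output[0,0]: The receptive field on the input at this output position is [7 5 9 / 0 3 4]. Elementwise product with the kernel and sum: 7·1 + 9·2 + 3·-2 + 4·1.
Output[0,1]: The receptive field on the input at this output position is [5 9 9 / 3 4 9]. Elementwise product with the kernel and sum: 5·1 + 9·2 + 4·-2 + 9·1.

23 24 -5
-8 20 7
10 10 -1
7 13 -3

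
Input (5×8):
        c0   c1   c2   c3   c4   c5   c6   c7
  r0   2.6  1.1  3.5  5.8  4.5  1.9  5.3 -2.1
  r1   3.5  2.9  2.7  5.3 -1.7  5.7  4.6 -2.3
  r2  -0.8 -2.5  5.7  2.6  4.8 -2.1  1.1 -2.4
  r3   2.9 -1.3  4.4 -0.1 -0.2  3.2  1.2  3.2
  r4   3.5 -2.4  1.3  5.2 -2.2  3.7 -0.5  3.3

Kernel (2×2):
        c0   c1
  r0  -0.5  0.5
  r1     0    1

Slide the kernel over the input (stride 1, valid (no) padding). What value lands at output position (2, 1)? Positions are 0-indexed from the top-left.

8.5

The receptive field on the input at this output position is [-2.5 5.7 / -1.3 4.4]. Elementwise product with the kernel and sum: -2.5·-0.5 + 5.7·0.5 + 4.4·1.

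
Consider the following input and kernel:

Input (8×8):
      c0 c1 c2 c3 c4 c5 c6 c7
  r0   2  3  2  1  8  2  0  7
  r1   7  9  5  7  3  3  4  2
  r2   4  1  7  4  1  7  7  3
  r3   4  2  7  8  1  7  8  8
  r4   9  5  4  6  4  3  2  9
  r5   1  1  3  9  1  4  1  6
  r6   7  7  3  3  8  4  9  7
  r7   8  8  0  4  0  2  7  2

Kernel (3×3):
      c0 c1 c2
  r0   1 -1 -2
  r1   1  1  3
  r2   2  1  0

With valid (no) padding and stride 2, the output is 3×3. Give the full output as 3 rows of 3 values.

35 24 33
39 33 23
28 14 25

Output[0,0]: The receptive field on the input at this output position is [2 3 2 / 7 9 5 / 4 1 7]. Elementwise product with the kernel and sum: 2·1 + 3·-1 + 2·-2 + 7·1 + 9·1 + 5·3 + 4·2 + 1·1.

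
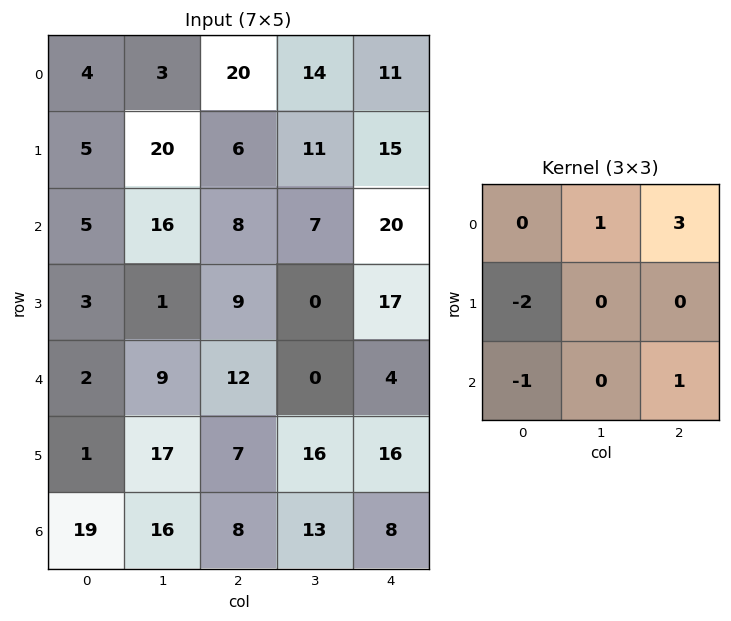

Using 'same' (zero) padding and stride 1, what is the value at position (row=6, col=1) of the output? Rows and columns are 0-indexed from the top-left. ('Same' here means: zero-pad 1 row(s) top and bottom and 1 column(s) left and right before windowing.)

The receptive field on the zero-padded input at this output position is [1 17 7 / 19 16 8 / 0 0 0]. Elementwise product with the kernel and sum: 17·1 + 7·3 + 19·-2 + 0·-1 + 0·1.

0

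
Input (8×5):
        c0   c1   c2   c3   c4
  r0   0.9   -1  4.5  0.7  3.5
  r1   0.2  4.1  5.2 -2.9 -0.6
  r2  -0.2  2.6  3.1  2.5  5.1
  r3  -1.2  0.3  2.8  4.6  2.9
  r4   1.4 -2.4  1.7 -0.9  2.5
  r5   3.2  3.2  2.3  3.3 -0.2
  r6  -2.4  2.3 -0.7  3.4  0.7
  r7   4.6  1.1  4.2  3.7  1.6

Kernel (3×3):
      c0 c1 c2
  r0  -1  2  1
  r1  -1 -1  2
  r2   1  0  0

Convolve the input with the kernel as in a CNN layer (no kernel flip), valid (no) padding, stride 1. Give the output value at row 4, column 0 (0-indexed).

-8.7

The receptive field on the input at this output position is [1.4 -2.4 1.7 / 3.2 3.2 2.3 / -2.4 2.3 -0.7]. Elementwise product with the kernel and sum: 1.4·-1 + -2.4·2 + 1.7·1 + 3.2·-1 + 3.2·-1 + 2.3·2 + -2.4·1.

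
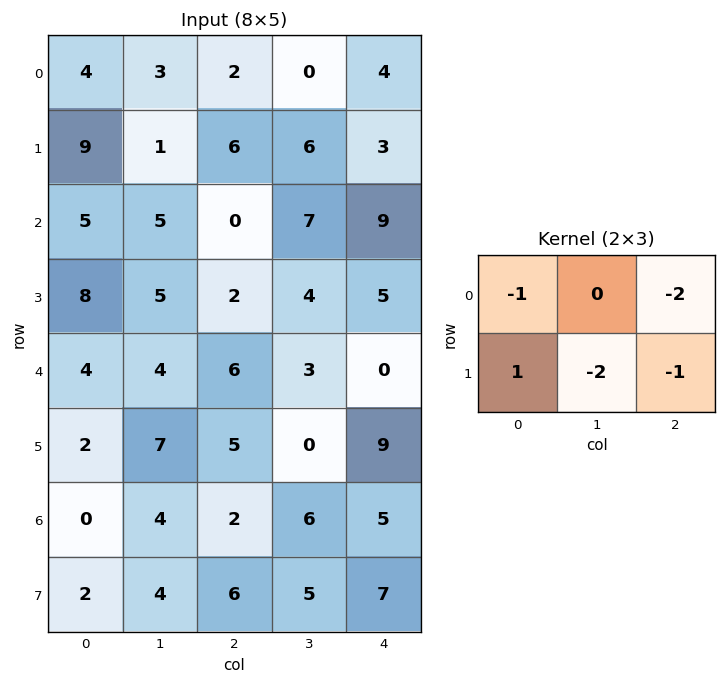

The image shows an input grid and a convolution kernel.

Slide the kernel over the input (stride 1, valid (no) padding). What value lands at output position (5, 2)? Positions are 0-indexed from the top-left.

The receptive field on the input at this output position is [5 0 9 / 2 6 5]. Elementwise product with the kernel and sum: 5·-1 + 9·-2 + 2·1 + 6·-2 + 5·-1.

-38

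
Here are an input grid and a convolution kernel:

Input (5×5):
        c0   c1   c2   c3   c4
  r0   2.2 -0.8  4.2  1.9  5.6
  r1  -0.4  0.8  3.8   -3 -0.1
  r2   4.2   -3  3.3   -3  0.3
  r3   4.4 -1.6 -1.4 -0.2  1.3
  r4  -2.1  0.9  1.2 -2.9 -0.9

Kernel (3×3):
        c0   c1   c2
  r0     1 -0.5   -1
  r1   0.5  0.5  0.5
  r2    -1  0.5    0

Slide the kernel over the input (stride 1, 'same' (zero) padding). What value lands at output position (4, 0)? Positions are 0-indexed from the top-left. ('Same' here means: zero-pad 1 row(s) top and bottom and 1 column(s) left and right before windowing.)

-1.2

The receptive field on the zero-padded input at this output position is [0 4.4 -1.6 / 0 -2.1 0.9 / 0 0 0]. Elementwise product with the kernel and sum: 0·1 + 4.4·-0.5 + -1.6·-1 + 0·0.5 + -2.1·0.5 + 0.9·0.5 + 0·-1 + 0·0.5.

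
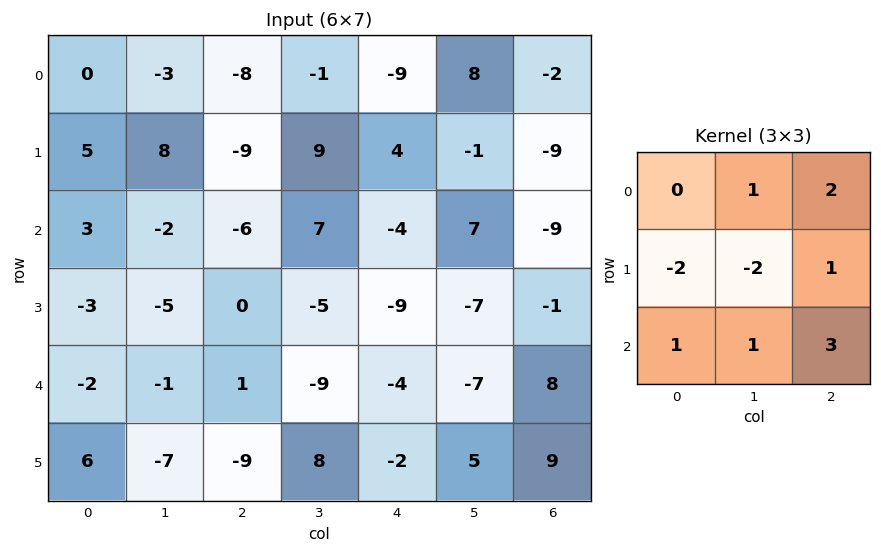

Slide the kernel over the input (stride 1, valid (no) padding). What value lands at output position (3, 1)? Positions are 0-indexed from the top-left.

The receptive field on the input at this output position is [-5 0 -5 / -1 1 -9 / -7 -9 8]. Elementwise product with the kernel and sum: 0·1 + -5·2 + -1·-2 + 1·-2 + -9·1 + -7·1 + -9·1 + 8·3.

-11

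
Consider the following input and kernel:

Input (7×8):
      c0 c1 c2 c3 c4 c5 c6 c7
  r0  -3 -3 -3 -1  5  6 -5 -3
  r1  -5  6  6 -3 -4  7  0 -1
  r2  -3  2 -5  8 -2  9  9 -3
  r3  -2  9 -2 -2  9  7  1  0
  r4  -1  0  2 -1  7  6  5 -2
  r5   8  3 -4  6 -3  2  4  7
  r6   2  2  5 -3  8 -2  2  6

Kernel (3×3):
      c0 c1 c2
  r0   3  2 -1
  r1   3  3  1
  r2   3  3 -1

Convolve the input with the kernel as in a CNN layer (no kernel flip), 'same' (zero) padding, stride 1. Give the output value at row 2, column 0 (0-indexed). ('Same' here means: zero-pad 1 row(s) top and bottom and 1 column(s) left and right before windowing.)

The receptive field on the zero-padded input at this output position is [0 -5 6 / 0 -3 2 / 0 -2 9]. Elementwise product with the kernel and sum: 0·3 + -5·2 + 6·-1 + 0·3 + -3·3 + 2·1 + 0·3 + -2·3 + 9·-1.

-38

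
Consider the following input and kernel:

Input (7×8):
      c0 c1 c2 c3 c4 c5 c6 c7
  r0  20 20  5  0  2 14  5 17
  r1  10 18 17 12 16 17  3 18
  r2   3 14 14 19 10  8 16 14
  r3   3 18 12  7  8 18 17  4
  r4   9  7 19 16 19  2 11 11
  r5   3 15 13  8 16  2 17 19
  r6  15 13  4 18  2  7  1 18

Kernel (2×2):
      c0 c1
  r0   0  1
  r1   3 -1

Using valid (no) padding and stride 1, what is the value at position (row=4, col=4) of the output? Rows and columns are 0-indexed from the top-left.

48

The receptive field on the input at this output position is [19 2 / 16 2]. Elementwise product with the kernel and sum: 2·1 + 16·3 + 2·-1.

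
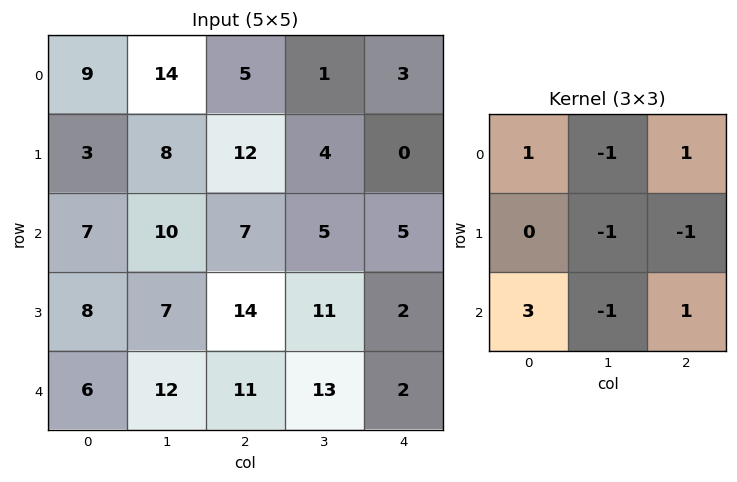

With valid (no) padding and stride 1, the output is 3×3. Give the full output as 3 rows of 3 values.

-2 22 24
21 6 31
0 21 16

Output[0,0]: The receptive field on the input at this output position is [9 14 5 / 3 8 12 / 7 10 7]. Elementwise product with the kernel and sum: 9·1 + 14·-1 + 5·1 + 8·-1 + 12·-1 + 7·3 + 10·-1 + 7·1.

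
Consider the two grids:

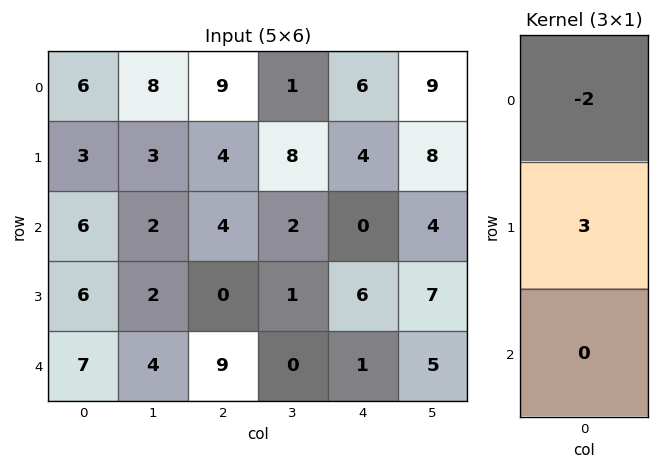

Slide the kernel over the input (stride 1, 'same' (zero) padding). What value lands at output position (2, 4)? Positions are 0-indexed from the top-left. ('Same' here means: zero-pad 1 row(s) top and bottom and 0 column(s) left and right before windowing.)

The receptive field on the zero-padded input at this output position is [4 / 0 / 6]. Elementwise product with the kernel and sum: 4·-2 + 0·3.

-8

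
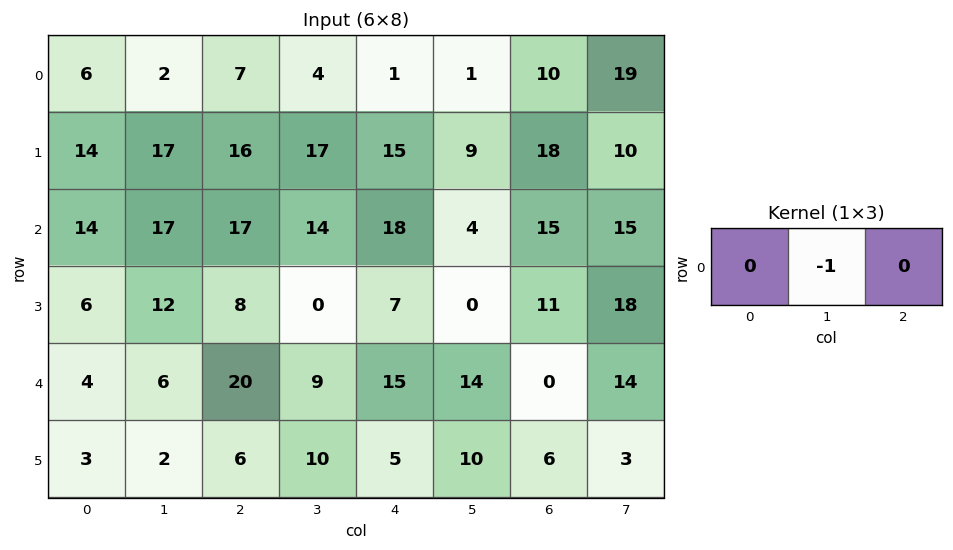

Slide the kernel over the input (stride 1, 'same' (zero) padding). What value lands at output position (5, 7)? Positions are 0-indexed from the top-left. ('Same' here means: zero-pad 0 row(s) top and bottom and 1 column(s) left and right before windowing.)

-3

The receptive field on the zero-padded input at this output position is [6 3 0]. Elementwise product with the kernel and sum: 3·-1.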